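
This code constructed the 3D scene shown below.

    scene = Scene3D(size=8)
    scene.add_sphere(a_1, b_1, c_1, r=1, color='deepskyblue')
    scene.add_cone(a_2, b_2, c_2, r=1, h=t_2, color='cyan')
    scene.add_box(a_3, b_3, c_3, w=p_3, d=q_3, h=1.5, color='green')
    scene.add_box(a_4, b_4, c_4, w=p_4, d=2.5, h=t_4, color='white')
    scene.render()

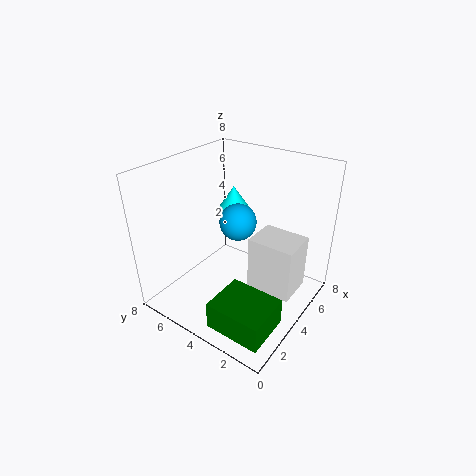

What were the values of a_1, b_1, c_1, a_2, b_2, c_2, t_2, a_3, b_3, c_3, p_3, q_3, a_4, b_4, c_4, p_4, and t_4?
a_1 = 4; b_1 = 4; c_1 = 5; a_2 = 5; b_2 = 5; c_2 = 5; t_2 = 1.5; a_3 = 0.5; b_3 = 0.5; c_3 = 0.5; p_3 = 2.5; q_3 = 3; a_4 = 3.5; b_4 = 0.5; c_4 = 1.5; p_4 = 2; t_4 = 3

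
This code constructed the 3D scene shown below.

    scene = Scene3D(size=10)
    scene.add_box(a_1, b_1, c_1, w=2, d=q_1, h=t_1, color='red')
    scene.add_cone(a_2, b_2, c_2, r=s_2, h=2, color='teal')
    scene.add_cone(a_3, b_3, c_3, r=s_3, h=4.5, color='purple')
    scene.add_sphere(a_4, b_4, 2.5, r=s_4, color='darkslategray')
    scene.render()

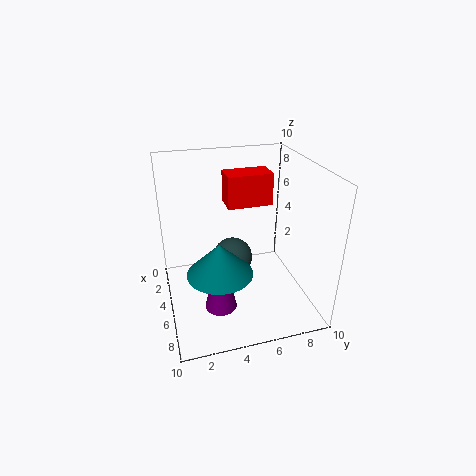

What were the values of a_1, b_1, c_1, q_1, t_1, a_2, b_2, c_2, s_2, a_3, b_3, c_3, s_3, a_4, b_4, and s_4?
a_1 = 0.5; b_1 = 5; c_1 = 6; q_1 = 3.5; t_1 = 2.5; a_2 = 8; b_2 = 3; c_2 = 4.5; s_2 = 2; a_3 = 8; b_3 = 3; c_3 = 2; s_3 = 1; a_4 = 3.5; b_4 = 5; s_4 = 1.5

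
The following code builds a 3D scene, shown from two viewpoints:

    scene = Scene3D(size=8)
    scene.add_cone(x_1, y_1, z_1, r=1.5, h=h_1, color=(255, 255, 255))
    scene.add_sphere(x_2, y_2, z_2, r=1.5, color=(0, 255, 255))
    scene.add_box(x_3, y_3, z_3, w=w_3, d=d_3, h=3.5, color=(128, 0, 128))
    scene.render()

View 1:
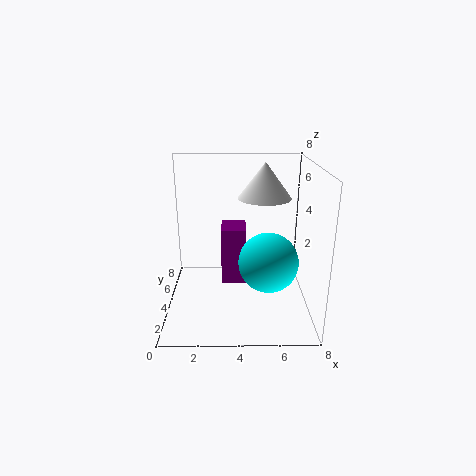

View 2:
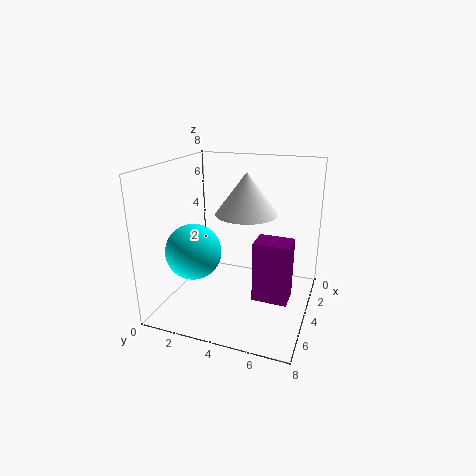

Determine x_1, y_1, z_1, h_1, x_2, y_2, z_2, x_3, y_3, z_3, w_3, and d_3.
x_1 = 5.5; y_1 = 5; z_1 = 6; h_1 = 2; x_2 = 5.5; y_2 = 2; z_2 = 3.5; x_3 = 3; y_3 = 5; z_3 = 0.5; w_3 = 1.5; d_3 = 2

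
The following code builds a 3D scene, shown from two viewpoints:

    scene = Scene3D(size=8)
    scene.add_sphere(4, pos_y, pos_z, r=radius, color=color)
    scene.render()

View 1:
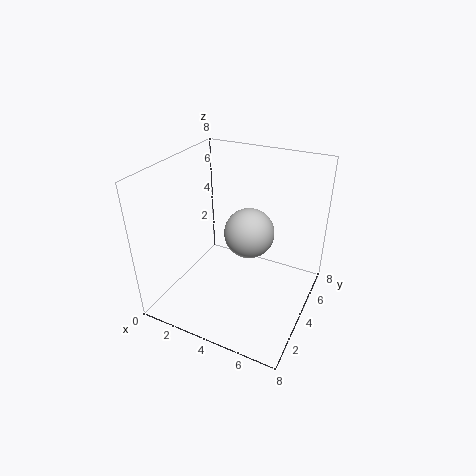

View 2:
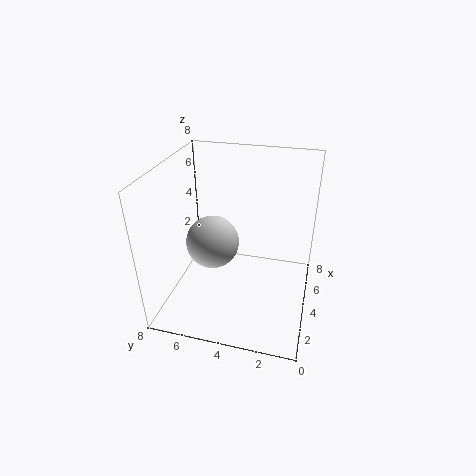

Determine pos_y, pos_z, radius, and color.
pos_y = 5.5, pos_z = 3.5, radius = 1.5, color = 'lightgray'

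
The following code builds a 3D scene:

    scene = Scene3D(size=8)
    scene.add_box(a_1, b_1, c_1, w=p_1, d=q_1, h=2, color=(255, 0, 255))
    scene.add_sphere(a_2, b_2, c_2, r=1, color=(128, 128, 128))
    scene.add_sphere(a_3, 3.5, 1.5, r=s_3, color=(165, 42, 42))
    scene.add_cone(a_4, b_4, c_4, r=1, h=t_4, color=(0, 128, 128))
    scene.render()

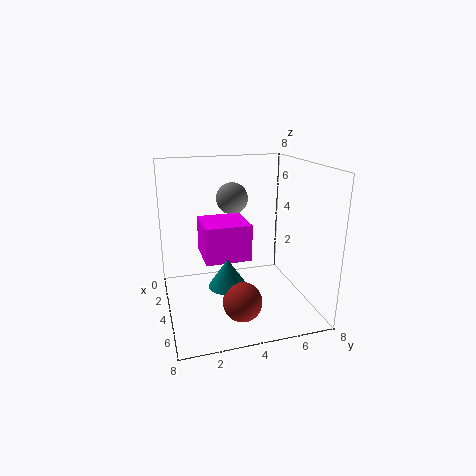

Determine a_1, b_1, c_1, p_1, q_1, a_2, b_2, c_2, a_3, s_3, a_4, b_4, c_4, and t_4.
a_1 = 2.5
b_1 = 2
c_1 = 3
p_1 = 2.5
q_1 = 2.5
a_2 = 1
b_2 = 4.5
c_2 = 5.5
a_3 = 6.5
s_3 = 1
a_4 = 5.5
b_4 = 3
c_4 = 2
t_4 = 1.5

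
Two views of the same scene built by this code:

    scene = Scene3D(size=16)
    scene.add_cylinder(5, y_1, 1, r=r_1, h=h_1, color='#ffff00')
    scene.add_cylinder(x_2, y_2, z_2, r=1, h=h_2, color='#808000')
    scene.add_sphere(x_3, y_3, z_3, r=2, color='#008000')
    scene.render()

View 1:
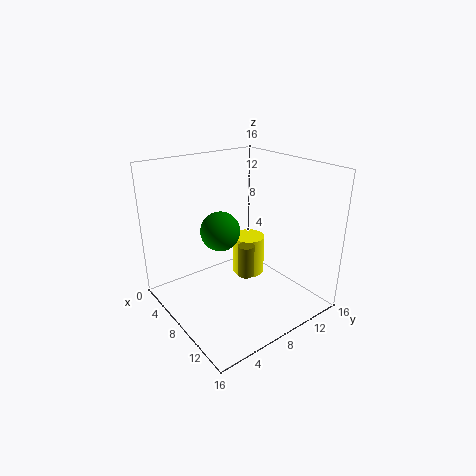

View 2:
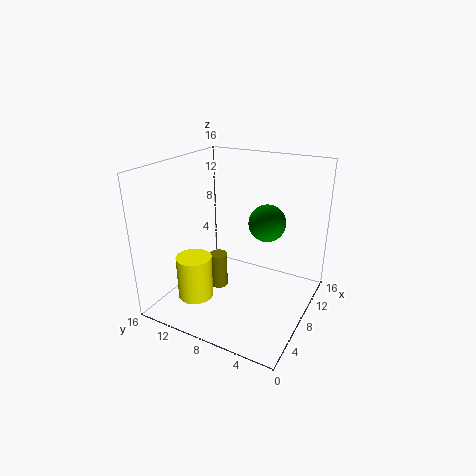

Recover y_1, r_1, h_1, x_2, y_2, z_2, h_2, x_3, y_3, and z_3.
y_1 = 12; r_1 = 2; h_1 = 5; x_2 = 7; y_2 = 10; z_2 = 2; h_2 = 4; x_3 = 9; y_3 = 5; z_3 = 10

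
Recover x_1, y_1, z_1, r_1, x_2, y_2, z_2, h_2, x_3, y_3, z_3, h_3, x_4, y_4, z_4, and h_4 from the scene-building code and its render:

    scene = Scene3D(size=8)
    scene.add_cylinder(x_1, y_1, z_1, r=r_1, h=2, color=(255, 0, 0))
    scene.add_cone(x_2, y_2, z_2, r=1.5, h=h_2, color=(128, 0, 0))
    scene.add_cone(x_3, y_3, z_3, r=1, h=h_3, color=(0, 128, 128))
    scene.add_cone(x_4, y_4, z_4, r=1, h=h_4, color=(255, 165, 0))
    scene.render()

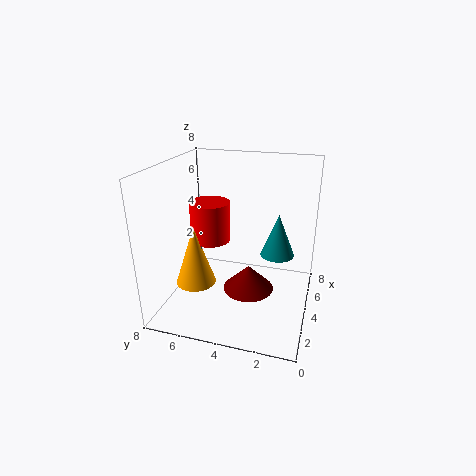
x_1 = 2.5
y_1 = 5
z_1 = 4.5
r_1 = 1
x_2 = 4.5
y_2 = 3.5
z_2 = 0.5
h_2 = 1.5
x_3 = 5.5
y_3 = 2
z_3 = 2.5
h_3 = 2.5
x_4 = 1.5
y_4 = 5.5
z_4 = 2.5
h_4 = 3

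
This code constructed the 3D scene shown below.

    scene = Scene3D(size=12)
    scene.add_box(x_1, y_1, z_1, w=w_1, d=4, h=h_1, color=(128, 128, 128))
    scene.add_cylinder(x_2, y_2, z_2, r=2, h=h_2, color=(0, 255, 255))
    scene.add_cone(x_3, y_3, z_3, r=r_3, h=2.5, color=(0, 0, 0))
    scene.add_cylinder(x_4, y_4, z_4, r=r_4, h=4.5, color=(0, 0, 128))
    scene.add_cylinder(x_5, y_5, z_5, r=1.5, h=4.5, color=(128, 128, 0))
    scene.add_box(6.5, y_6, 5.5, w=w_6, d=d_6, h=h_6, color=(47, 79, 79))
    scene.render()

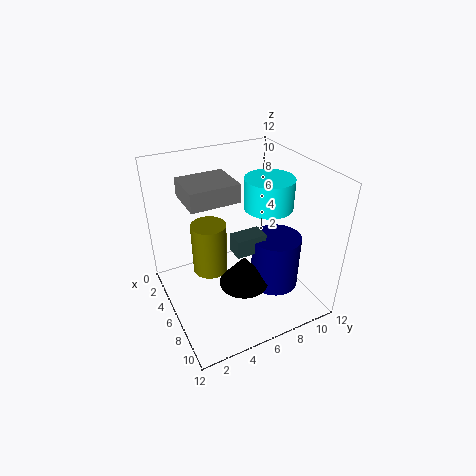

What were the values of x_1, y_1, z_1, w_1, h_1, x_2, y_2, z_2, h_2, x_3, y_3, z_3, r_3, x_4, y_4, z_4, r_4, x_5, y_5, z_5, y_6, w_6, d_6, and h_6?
x_1 = 3, y_1 = 2, z_1 = 9.5, w_1 = 3.5, h_1 = 1.5, x_2 = 6.5, y_2 = 8.5, z_2 = 8.5, h_2 = 2.5, x_3 = 8, y_3 = 5.5, z_3 = 3, r_3 = 2, x_4 = 8, y_4 = 8.5, z_4 = 2, r_4 = 2, x_5 = 4.5, y_5 = 4, z_5 = 2.5, y_6 = 5, w_6 = 1.5, d_6 = 2.5, h_6 = 1.5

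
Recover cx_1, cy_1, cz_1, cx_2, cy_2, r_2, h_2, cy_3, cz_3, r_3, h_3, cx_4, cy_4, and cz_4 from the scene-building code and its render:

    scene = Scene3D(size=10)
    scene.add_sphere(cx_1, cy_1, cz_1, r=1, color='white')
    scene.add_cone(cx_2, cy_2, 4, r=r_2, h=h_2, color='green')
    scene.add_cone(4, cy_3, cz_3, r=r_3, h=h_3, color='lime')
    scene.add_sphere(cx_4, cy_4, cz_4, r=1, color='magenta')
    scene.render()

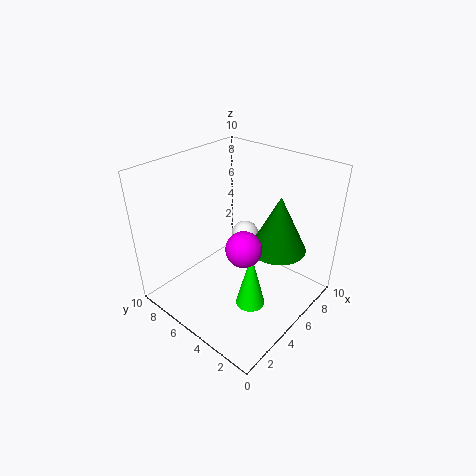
cx_1 = 7; cy_1 = 6; cz_1 = 4; cx_2 = 7; cy_2 = 3; r_2 = 2; h_2 = 4; cy_3 = 3; cz_3 = 1; r_3 = 1; h_3 = 4; cx_4 = 2; cy_4 = 2; cz_4 = 7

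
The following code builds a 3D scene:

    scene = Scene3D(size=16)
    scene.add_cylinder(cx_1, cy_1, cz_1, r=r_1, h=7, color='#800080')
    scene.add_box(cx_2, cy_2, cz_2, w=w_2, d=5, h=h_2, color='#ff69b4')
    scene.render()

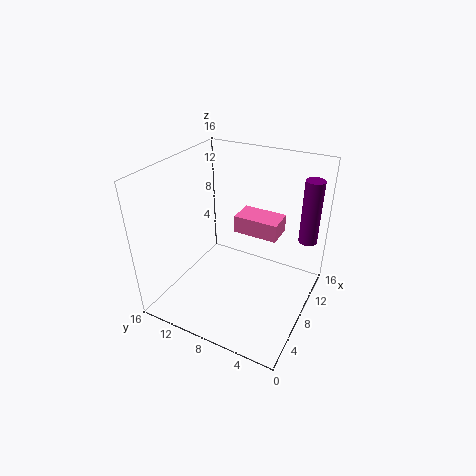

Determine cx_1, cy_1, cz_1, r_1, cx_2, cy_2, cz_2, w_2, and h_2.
cx_1 = 11
cy_1 = 1
cz_1 = 8
r_1 = 1
cx_2 = 9
cy_2 = 4
cz_2 = 8
w_2 = 3
h_2 = 2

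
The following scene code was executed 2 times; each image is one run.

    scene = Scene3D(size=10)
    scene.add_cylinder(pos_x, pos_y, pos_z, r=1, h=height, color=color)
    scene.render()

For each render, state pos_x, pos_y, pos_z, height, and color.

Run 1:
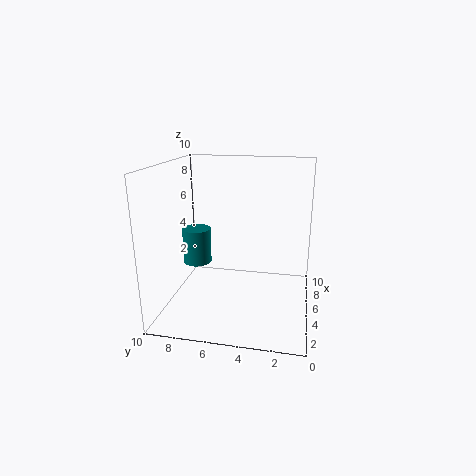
pos_x = 5; pos_y = 8; pos_z = 3; height = 2.5; color = 'teal'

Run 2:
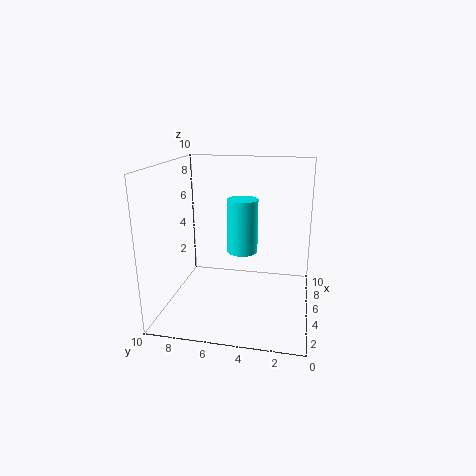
pos_x = 4; pos_y = 4.5; pos_z = 4.5; height = 3.5; color = 'cyan'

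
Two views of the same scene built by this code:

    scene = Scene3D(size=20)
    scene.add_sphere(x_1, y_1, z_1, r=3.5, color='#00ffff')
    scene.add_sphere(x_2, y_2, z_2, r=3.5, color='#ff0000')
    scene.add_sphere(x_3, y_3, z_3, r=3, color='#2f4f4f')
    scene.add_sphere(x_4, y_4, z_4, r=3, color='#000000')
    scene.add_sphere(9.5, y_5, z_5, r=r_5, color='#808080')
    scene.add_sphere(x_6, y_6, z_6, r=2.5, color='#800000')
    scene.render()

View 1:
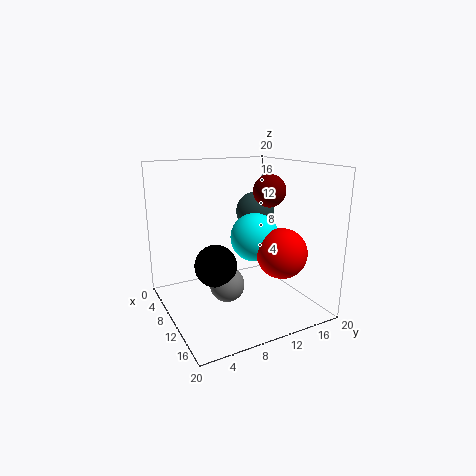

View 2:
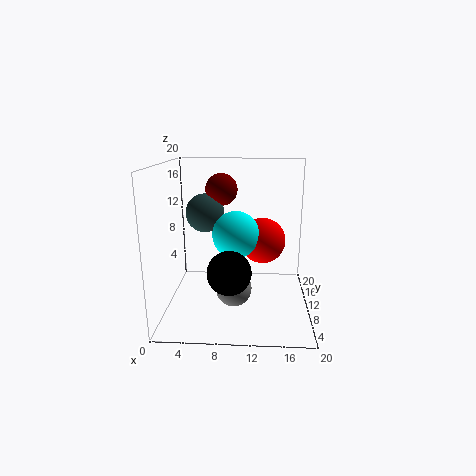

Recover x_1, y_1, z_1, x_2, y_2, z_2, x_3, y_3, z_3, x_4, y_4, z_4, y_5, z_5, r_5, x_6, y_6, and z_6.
x_1 = 9.5
y_1 = 13
z_1 = 9.5
x_2 = 13.5
y_2 = 15
z_2 = 8
x_3 = 4.5
y_3 = 16
z_3 = 12
x_4 = 9
y_4 = 7
z_4 = 6
y_5 = 8.5
z_5 = 3
r_5 = 2.5
x_6 = 7
y_6 = 17
z_6 = 15.5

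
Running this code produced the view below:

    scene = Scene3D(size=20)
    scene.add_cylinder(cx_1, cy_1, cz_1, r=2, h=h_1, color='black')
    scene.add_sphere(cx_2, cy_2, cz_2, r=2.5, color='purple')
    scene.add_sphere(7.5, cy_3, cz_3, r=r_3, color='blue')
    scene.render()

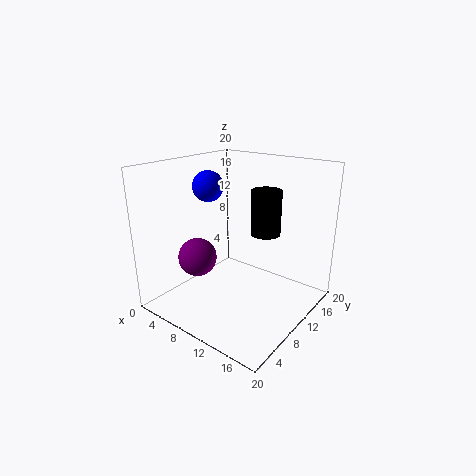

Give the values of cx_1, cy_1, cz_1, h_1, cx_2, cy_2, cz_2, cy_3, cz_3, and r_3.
cx_1 = 13.5, cy_1 = 11.5, cz_1 = 11, h_1 = 6, cx_2 = 7.5, cy_2 = 4.5, cz_2 = 8.5, cy_3 = 7, cz_3 = 17.5, r_3 = 2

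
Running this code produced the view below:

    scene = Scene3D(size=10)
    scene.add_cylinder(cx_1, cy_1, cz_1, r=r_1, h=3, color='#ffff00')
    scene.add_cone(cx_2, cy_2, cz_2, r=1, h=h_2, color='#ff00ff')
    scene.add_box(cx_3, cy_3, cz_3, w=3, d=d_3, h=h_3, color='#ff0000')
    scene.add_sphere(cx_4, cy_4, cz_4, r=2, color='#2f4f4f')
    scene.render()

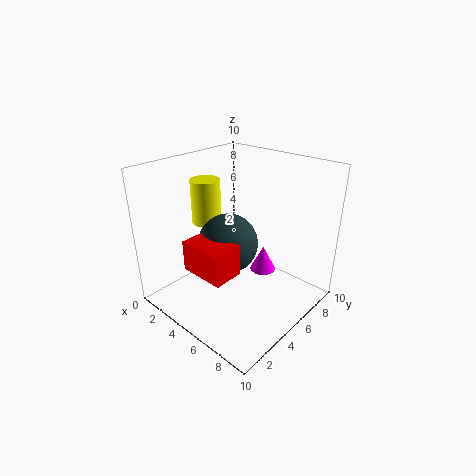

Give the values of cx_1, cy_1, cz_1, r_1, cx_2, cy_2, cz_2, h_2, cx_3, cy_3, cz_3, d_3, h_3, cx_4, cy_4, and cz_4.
cx_1 = 3; cy_1 = 4; cz_1 = 6; r_1 = 1; cx_2 = 5; cy_2 = 8; cz_2 = 1; h_2 = 2; cx_3 = 4; cy_3 = 1; cz_3 = 4; d_3 = 2; h_3 = 2; cx_4 = 5; cy_4 = 4; cz_4 = 5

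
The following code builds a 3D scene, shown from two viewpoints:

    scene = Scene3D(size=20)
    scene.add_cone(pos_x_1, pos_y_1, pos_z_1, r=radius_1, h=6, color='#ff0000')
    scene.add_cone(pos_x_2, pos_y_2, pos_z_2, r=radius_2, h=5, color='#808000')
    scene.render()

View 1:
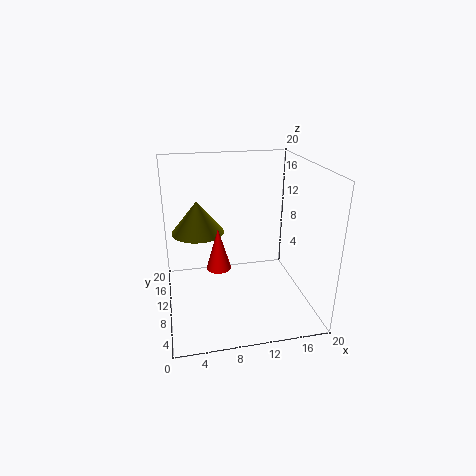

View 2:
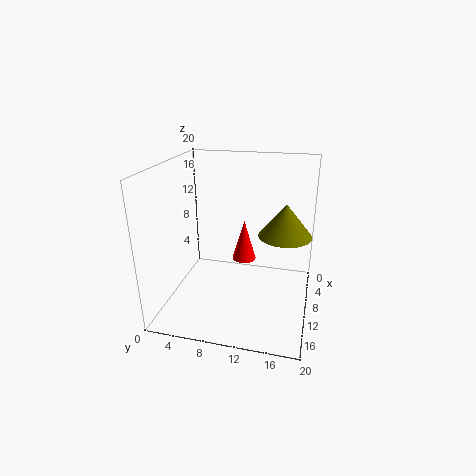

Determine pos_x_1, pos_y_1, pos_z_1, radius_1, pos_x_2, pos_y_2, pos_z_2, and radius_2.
pos_x_1 = 7.25, pos_y_1 = 10.25, pos_z_1 = 5.5, radius_1 = 1.75, pos_x_2 = 5, pos_y_2 = 16, pos_z_2 = 8.75, radius_2 = 4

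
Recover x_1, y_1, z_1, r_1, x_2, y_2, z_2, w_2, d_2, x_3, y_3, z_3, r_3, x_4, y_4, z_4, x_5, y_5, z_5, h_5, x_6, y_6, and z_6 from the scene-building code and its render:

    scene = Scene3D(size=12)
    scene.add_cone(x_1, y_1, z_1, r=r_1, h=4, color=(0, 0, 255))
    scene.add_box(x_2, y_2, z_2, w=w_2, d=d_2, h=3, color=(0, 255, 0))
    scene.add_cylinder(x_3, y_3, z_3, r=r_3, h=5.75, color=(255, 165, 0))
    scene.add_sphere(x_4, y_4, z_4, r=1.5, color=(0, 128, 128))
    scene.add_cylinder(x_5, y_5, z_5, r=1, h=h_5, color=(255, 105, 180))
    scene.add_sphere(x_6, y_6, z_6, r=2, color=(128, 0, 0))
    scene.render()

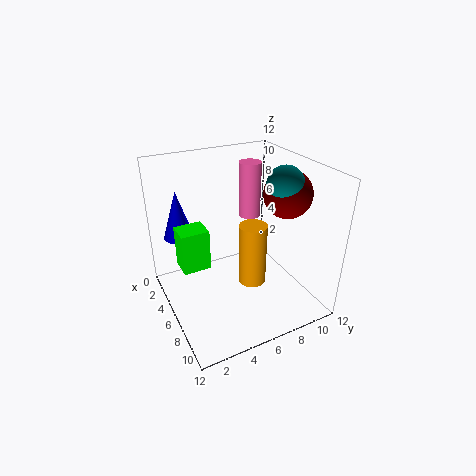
x_1 = 3.5
y_1 = 1.75
z_1 = 6
r_1 = 1.25
x_2 = 6.75
y_2 = 0.5
z_2 = 5.75
w_2 = 1.75
d_2 = 2
x_3 = 5.5
y_3 = 7.75
z_3 = 0.75
r_3 = 1.25
x_4 = 7.25
y_4 = 9.5
z_4 = 10.5
x_5 = 3
y_5 = 8.75
z_5 = 6.25
h_5 = 5
x_6 = 7
y_6 = 10
z_6 = 9.5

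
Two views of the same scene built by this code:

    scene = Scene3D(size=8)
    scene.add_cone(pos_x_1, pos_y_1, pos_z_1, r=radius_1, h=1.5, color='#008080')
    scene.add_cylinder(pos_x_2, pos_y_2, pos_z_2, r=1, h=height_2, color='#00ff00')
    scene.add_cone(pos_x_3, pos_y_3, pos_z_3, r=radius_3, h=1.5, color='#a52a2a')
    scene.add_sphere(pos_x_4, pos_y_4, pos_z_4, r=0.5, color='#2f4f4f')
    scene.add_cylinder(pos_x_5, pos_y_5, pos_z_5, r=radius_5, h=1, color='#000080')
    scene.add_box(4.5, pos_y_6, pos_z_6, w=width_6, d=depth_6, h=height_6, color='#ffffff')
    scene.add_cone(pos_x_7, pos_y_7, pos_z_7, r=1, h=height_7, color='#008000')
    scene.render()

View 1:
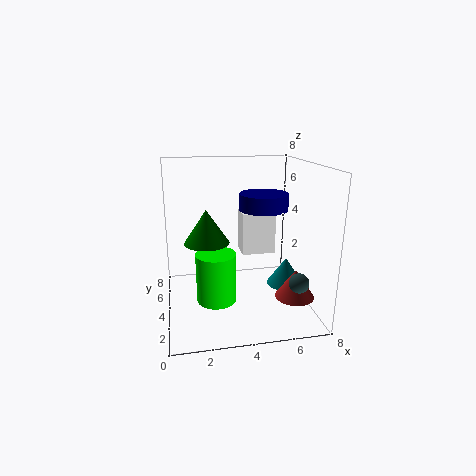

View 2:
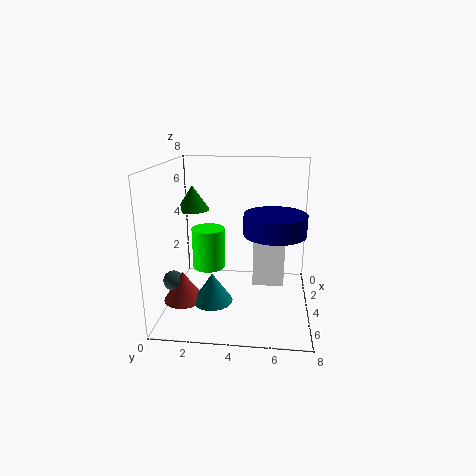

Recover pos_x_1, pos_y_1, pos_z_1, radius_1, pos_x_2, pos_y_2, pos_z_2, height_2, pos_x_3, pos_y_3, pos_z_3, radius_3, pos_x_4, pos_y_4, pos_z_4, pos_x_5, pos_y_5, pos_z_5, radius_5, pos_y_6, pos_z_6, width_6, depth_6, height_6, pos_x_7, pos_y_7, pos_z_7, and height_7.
pos_x_1 = 6.5; pos_y_1 = 3; pos_z_1 = 1.5; radius_1 = 1; pos_x_2 = 2.5; pos_y_2 = 2; pos_z_2 = 1.5; height_2 = 2.5; pos_x_3 = 6.5; pos_y_3 = 1.5; pos_z_3 = 1.5; radius_3 = 1; pos_x_4 = 6.5; pos_y_4 = 1; pos_z_4 = 2.5; pos_x_5 = 6; pos_y_5 = 6; pos_z_5 = 5; radius_5 = 1.5; pos_y_6 = 5; pos_z_6 = 2.5; width_6 = 2; depth_6 = 1.5; height_6 = 2.5; pos_x_7 = 2; pos_y_7 = 1; pos_z_7 = 5; height_7 = 1.5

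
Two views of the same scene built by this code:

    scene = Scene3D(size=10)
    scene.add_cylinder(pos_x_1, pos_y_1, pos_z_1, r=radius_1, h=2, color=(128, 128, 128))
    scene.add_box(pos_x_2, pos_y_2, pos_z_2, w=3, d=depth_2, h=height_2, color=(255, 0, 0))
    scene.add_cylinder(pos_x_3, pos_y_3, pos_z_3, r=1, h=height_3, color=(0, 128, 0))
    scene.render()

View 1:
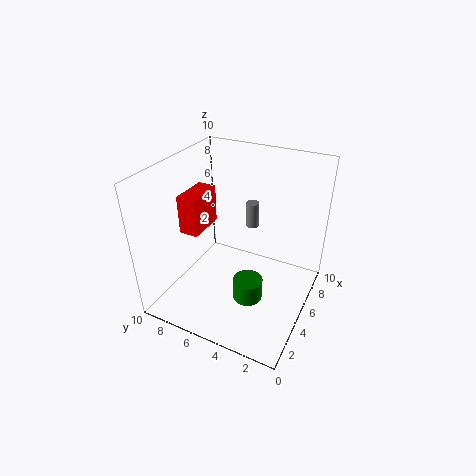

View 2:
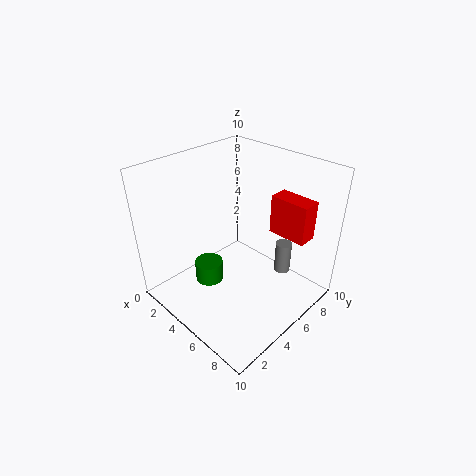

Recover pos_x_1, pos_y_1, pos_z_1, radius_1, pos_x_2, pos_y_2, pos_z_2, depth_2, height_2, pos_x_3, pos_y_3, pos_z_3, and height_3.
pos_x_1 = 8.5
pos_y_1 = 5.5
pos_z_1 = 4
radius_1 = 0.5
pos_x_2 = 5
pos_y_2 = 8.5
pos_z_2 = 4
depth_2 = 1.5
height_2 = 3
pos_x_3 = 3.5
pos_y_3 = 3.5
pos_z_3 = 1.5
height_3 = 1.5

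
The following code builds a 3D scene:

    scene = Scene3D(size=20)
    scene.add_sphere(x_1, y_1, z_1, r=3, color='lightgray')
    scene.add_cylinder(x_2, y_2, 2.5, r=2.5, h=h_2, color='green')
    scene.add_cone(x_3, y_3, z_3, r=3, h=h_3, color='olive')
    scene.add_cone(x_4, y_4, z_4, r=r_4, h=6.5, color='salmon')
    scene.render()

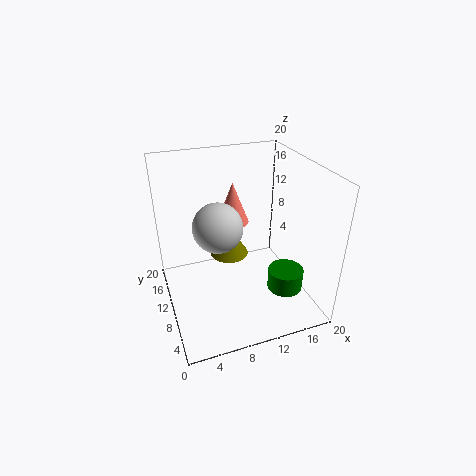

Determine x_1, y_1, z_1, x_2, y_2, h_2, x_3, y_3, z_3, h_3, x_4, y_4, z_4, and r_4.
x_1 = 6; y_1 = 6; z_1 = 14.5; x_2 = 16; y_2 = 6.5; h_2 = 3; x_3 = 10.5; y_3 = 15.5; z_3 = 4; h_3 = 5; x_4 = 11.5; y_4 = 16.5; z_4 = 9; r_4 = 2.5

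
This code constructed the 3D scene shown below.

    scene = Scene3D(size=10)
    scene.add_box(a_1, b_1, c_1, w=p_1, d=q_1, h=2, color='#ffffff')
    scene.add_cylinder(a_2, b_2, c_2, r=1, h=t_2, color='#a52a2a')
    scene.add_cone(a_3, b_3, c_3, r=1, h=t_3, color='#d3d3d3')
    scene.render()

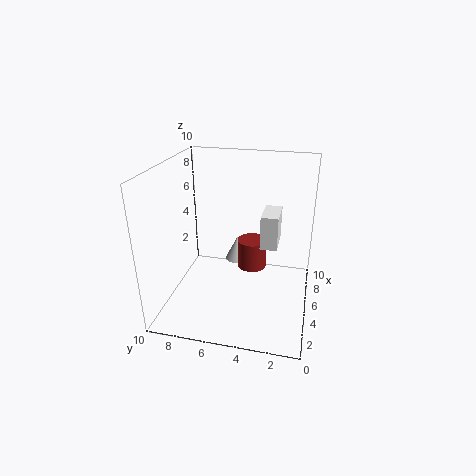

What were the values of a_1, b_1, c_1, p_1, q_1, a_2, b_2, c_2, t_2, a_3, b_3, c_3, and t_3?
a_1 = 2, b_1 = 2, c_1 = 6, p_1 = 2, q_1 = 1, a_2 = 5, b_2 = 4, c_2 = 3, t_2 = 2, a_3 = 9, b_3 = 6, c_3 = 1, t_3 = 2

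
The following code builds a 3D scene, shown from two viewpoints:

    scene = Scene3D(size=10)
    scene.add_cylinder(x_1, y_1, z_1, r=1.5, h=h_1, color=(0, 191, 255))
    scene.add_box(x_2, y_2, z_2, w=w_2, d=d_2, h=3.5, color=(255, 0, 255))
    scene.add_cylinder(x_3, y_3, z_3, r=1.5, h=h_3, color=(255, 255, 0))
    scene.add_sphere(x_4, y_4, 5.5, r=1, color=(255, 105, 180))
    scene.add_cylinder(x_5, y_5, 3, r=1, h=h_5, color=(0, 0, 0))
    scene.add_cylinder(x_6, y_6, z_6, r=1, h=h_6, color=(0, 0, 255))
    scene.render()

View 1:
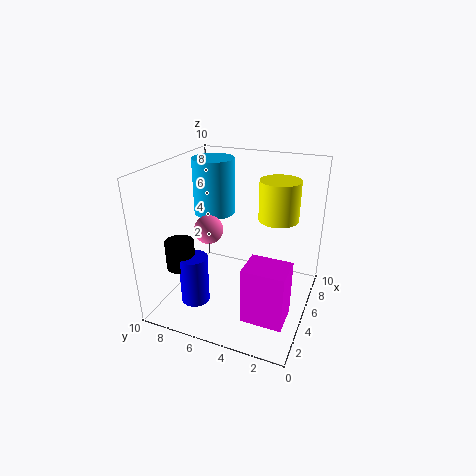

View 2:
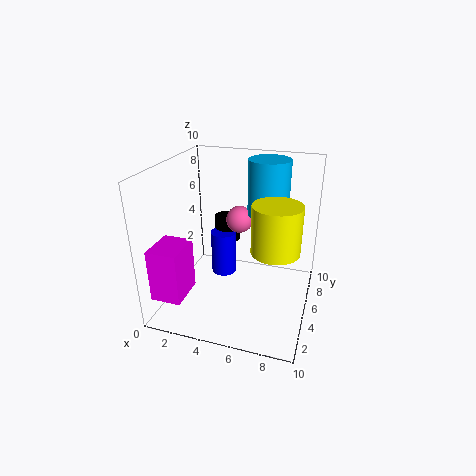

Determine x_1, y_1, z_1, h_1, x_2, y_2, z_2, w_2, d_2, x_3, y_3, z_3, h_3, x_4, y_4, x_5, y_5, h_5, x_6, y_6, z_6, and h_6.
x_1 = 6.5; y_1 = 7.5; z_1 = 6; h_1 = 4; x_2 = 0.5; y_2 = 0.5; z_2 = 2; w_2 = 2; d_2 = 2.5; x_3 = 8; y_3 = 3; z_3 = 5.5; h_3 = 3; x_4 = 4.5; y_4 = 7; x_5 = 3; y_5 = 8.5; h_5 = 2; x_6 = 3; y_6 = 7.5; z_6 = 0.5; h_6 = 3.5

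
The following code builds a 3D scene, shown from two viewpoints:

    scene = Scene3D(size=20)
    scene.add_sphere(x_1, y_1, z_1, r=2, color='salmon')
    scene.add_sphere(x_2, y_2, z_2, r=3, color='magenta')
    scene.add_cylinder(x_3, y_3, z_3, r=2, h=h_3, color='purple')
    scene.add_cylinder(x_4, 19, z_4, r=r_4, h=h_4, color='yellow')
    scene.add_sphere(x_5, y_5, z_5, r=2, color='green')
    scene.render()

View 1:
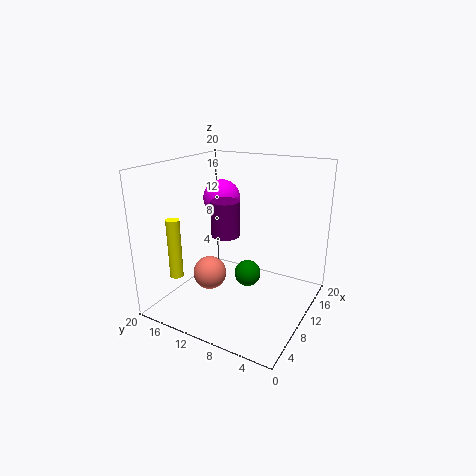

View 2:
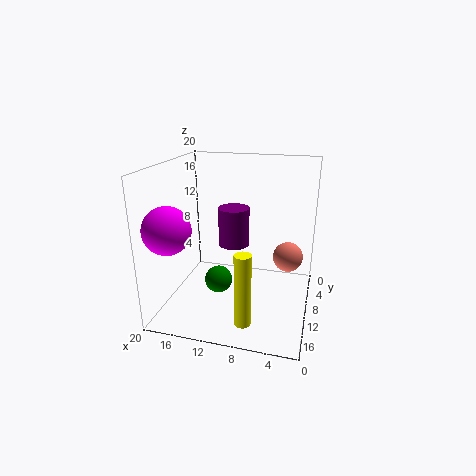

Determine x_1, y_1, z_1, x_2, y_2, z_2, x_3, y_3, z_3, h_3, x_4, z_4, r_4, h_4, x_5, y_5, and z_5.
x_1 = 3
y_1 = 10
z_1 = 8
x_2 = 17
y_2 = 17
z_2 = 13
x_3 = 10
y_3 = 12
z_3 = 10
h_3 = 5
x_4 = 7
z_4 = 3
r_4 = 1
h_4 = 9
x_5 = 13
y_5 = 10
z_5 = 3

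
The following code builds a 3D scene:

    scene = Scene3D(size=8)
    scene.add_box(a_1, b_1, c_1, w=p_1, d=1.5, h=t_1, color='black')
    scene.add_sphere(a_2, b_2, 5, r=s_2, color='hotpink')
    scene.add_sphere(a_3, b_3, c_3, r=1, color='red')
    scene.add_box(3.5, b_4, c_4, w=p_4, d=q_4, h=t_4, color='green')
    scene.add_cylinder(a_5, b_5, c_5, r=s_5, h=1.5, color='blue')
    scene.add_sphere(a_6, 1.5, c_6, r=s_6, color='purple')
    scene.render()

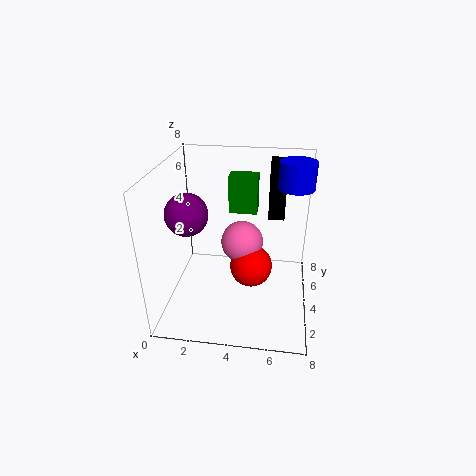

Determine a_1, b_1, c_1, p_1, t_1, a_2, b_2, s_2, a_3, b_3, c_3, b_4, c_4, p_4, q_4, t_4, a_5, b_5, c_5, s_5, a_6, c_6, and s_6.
a_1 = 5.5, b_1 = 6.5, c_1 = 4, p_1 = 1, t_1 = 3.5, a_2 = 4.5, b_2 = 2, s_2 = 1, a_3 = 5, b_3 = 1.5, c_3 = 4, b_4 = 4, c_4 = 5.5, p_4 = 1.5, q_4 = 1, t_4 = 2, a_5 = 7, b_5 = 5.5, c_5 = 6.5, s_5 = 1, a_6 = 2, c_6 = 6.5, s_6 = 1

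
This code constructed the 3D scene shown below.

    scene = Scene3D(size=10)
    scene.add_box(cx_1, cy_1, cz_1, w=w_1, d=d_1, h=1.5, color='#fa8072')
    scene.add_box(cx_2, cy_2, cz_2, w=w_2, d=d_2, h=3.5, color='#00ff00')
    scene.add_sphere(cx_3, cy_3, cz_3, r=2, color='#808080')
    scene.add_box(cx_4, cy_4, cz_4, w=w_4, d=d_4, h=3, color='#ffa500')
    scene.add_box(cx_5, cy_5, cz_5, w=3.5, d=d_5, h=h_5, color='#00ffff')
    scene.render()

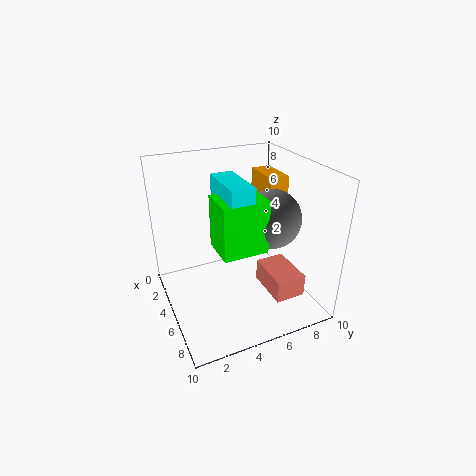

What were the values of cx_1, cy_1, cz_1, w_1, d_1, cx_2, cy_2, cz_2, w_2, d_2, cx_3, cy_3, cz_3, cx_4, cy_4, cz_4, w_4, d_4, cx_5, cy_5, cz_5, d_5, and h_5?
cx_1 = 6, cy_1 = 6, cz_1 = 2, w_1 = 3, d_1 = 2, cx_2 = 5, cy_2 = 3, cz_2 = 5, w_2 = 2.5, d_2 = 3, cx_3 = 6, cy_3 = 7, cz_3 = 6.5, cx_4 = 1, cy_4 = 8, cz_4 = 5.5, w_4 = 3, d_4 = 1.5, cx_5 = 4, cy_5 = 3.5, cz_5 = 8, d_5 = 1.5, h_5 = 1.5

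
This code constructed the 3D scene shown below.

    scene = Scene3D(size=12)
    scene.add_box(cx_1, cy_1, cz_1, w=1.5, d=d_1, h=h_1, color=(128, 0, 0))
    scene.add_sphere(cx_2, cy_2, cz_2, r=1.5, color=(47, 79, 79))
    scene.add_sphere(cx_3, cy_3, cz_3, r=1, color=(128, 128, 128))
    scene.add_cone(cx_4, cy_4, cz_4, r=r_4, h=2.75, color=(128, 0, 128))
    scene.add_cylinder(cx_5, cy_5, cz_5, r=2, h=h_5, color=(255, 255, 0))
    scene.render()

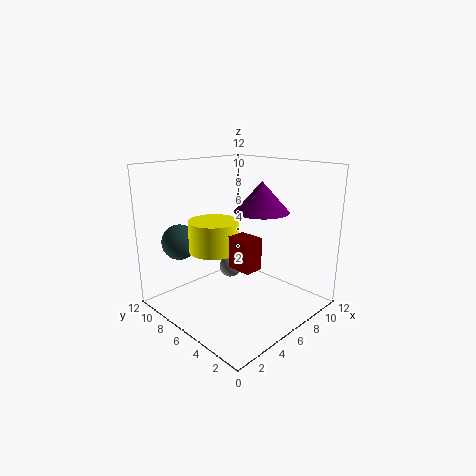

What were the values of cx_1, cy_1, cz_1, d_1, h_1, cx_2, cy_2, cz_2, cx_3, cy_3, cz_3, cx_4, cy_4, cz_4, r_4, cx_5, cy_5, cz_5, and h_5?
cx_1 = 3.75, cy_1 = 2.75, cz_1 = 4.5, d_1 = 2, h_1 = 2.5, cx_2 = 2.75, cy_2 = 9.75, cz_2 = 5.5, cx_3 = 7, cy_3 = 8, cz_3 = 2.5, cx_4 = 9.5, cy_4 = 6.5, cz_4 = 7.5, r_4 = 2.5, cx_5 = 4, cy_5 = 6.75, cz_5 = 5.25, h_5 = 2.5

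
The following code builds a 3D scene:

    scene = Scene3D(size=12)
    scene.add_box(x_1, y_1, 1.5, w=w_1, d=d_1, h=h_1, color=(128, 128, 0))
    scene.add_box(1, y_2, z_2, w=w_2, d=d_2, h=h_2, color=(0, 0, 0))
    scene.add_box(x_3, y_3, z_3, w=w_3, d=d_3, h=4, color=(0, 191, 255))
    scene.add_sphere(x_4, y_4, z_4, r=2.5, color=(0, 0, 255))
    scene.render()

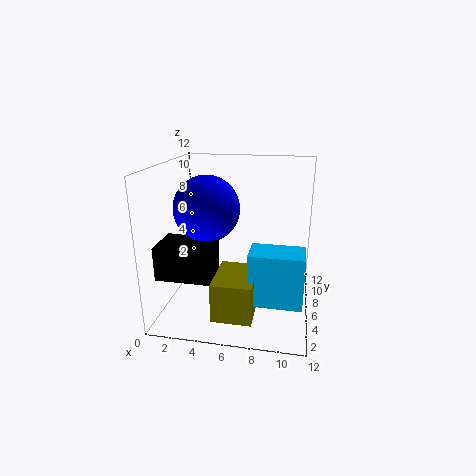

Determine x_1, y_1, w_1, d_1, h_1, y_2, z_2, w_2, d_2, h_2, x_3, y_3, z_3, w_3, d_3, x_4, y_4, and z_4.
x_1 = 5
y_1 = 0.5
w_1 = 3
d_1 = 4
h_1 = 3
y_2 = 0.5
z_2 = 4.5
w_2 = 4
d_2 = 3
h_2 = 2.5
x_3 = 7.5
y_3 = 1.5
z_3 = 2.5
w_3 = 4
d_3 = 2.5
x_4 = 4
y_4 = 4
z_4 = 9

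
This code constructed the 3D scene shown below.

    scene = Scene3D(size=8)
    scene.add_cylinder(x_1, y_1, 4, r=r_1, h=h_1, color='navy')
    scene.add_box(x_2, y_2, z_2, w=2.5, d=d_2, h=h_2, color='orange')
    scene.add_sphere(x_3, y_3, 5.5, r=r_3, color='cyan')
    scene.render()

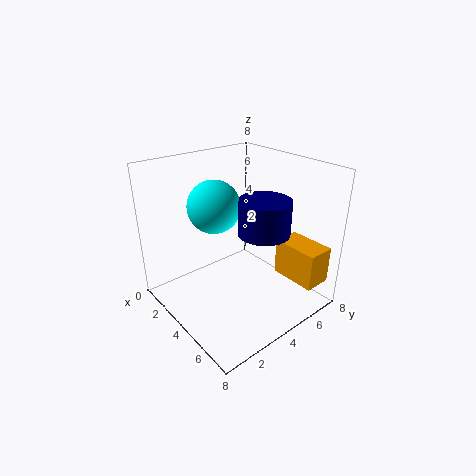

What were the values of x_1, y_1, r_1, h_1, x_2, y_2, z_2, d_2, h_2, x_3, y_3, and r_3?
x_1 = 4.5; y_1 = 5.5; r_1 = 1.5; h_1 = 2; x_2 = 5.5; y_2 = 5.5; z_2 = 2; d_2 = 1.5; h_2 = 2; x_3 = 2.5; y_3 = 3.5; r_3 = 1.5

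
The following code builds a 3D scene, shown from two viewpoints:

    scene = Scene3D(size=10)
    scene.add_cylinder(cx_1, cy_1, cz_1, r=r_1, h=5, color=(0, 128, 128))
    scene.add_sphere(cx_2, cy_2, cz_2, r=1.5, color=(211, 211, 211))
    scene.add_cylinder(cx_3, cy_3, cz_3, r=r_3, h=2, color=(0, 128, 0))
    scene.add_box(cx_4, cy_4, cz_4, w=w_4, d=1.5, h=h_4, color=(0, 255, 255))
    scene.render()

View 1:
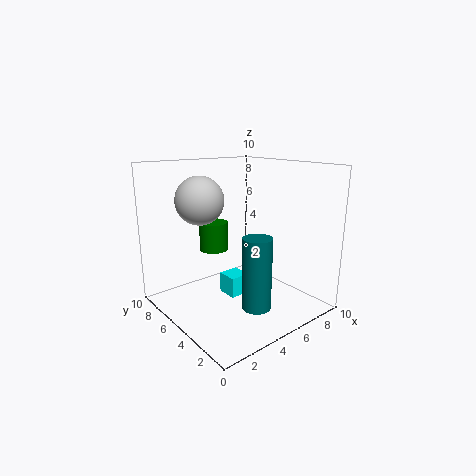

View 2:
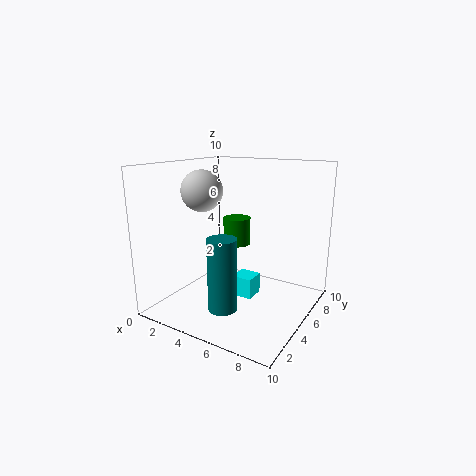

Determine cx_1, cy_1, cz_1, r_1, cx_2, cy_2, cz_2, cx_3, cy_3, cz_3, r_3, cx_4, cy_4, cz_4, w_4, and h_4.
cx_1 = 5; cy_1 = 3; cz_1 = 0.5; r_1 = 1; cx_2 = 2; cy_2 = 5; cz_2 = 8; cx_3 = 4; cy_3 = 6.5; cz_3 = 4; r_3 = 1; cx_4 = 4.5; cy_4 = 5; cz_4 = 0.5; w_4 = 1.5; h_4 = 1.5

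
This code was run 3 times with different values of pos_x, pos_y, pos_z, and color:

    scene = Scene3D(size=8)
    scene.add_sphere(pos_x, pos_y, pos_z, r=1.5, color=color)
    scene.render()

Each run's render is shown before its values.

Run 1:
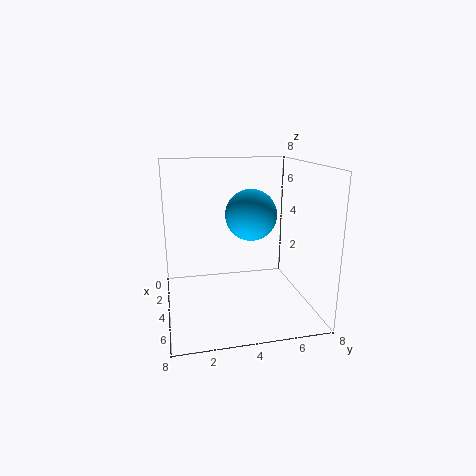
pos_x = 3, pos_y = 5, pos_z = 5, color = 'deepskyblue'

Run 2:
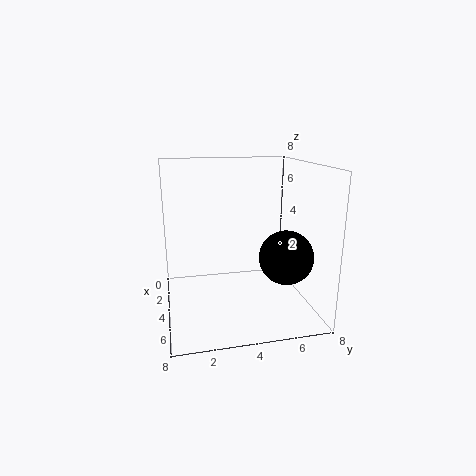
pos_x = 5, pos_y = 6.5, pos_z = 3, color = 'black'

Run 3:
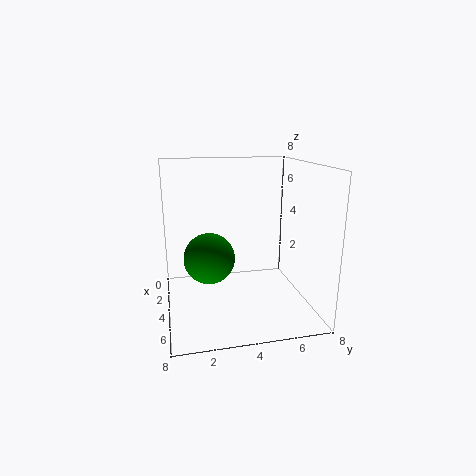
pos_x = 3, pos_y = 2.5, pos_z = 2.5, color = 'green'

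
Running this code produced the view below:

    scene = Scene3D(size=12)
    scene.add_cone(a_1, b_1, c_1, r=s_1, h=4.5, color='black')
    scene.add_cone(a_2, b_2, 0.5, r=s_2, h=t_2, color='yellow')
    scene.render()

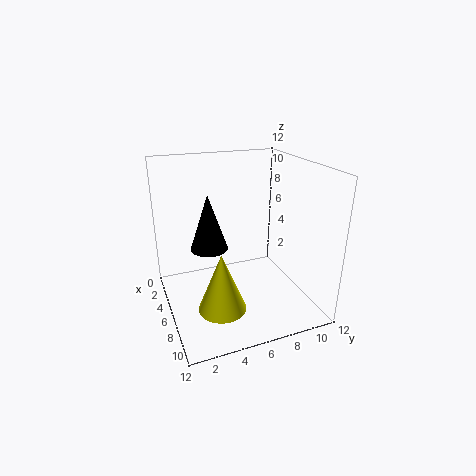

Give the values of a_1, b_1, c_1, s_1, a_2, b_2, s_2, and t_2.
a_1 = 6
b_1 = 3.5
c_1 = 5.5
s_1 = 1.5
a_2 = 7.5
b_2 = 4
s_2 = 2
t_2 = 5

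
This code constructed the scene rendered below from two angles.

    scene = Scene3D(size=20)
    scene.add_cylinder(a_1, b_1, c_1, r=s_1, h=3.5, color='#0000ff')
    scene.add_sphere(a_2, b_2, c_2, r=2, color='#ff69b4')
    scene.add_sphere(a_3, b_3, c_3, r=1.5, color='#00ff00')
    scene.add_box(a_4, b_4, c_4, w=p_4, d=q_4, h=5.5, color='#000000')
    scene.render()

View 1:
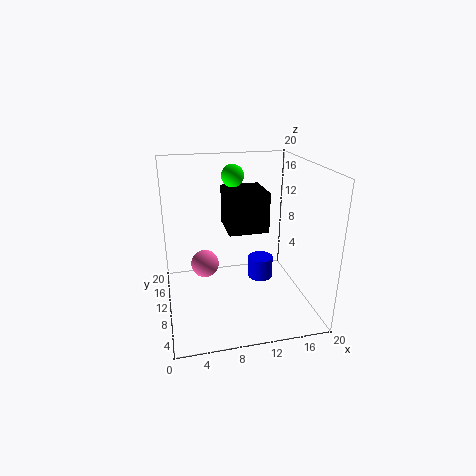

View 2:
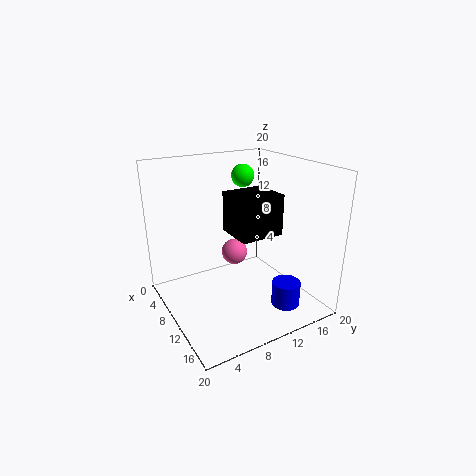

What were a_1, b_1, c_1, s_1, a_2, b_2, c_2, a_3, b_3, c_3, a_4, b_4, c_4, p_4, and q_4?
a_1 = 15
b_1 = 15
c_1 = 0.5
s_1 = 2
a_2 = 5.5
b_2 = 12
c_2 = 5.5
a_3 = 9.5
b_3 = 11
c_3 = 18.5
a_4 = 8.5
b_4 = 8.5
c_4 = 11
p_4 = 5.5
q_4 = 6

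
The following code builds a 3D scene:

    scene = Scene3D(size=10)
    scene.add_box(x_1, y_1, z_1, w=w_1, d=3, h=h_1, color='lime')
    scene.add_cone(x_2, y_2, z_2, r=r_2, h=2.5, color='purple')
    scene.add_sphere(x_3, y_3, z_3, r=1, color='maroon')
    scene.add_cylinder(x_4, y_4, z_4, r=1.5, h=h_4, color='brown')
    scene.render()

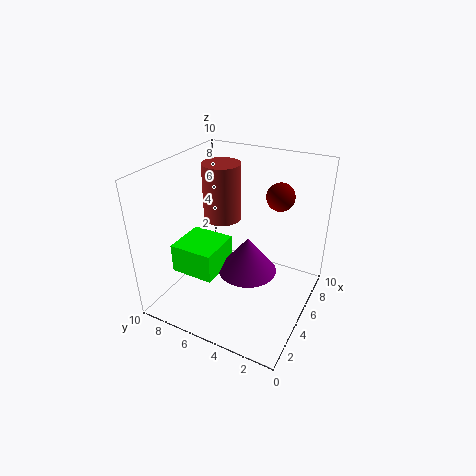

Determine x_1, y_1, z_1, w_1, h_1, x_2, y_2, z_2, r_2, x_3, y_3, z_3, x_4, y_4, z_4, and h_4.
x_1 = 2
y_1 = 5.5
z_1 = 3
w_1 = 3
h_1 = 2
x_2 = 4.5
y_2 = 4
z_2 = 3
r_2 = 2
x_3 = 7.5
y_3 = 3
z_3 = 7.5
x_4 = 8
y_4 = 8
z_4 = 4.5
h_4 = 4.5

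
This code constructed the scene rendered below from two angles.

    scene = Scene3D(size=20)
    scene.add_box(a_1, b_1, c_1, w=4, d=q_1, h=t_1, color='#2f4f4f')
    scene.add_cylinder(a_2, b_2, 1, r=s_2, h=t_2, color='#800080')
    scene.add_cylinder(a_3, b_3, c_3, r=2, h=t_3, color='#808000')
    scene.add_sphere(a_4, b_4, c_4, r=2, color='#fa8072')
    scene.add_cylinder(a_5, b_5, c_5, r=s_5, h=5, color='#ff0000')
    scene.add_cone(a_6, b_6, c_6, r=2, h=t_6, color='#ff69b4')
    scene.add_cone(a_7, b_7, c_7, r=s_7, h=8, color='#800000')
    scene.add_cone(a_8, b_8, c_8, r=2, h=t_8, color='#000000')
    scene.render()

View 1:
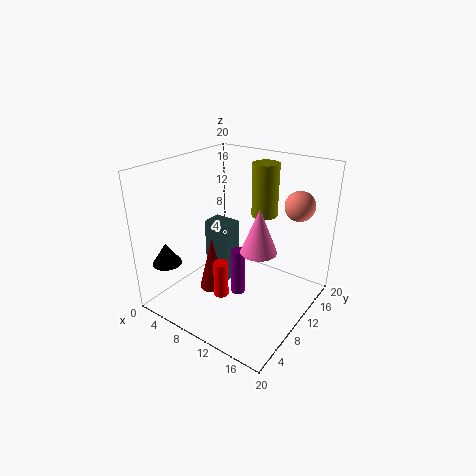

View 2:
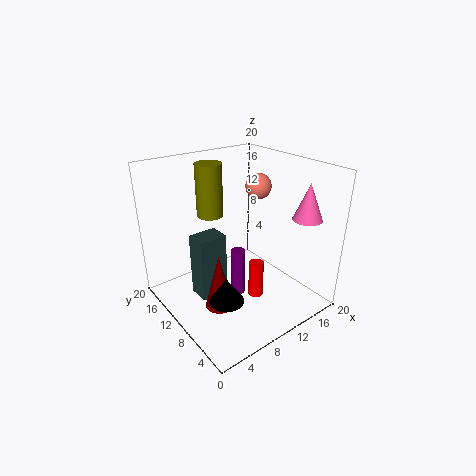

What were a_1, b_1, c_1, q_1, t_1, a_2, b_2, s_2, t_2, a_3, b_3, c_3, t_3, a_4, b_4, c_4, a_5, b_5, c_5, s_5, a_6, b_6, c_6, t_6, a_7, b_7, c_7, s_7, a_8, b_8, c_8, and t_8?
a_1 = 4; b_1 = 10; c_1 = 2; q_1 = 3; t_1 = 9; a_2 = 10; b_2 = 10; s_2 = 1; t_2 = 7; a_3 = 10; b_3 = 17; c_3 = 11; t_3 = 8; a_4 = 17; b_4 = 14; c_4 = 15; a_5 = 10; b_5 = 6; c_5 = 3; s_5 = 1; a_6 = 17; b_6 = 4; c_6 = 13; t_6 = 5; a_7 = 6; b_7 = 9; c_7 = 1; s_7 = 2; a_8 = 3; b_8 = 3; c_8 = 7; t_8 = 3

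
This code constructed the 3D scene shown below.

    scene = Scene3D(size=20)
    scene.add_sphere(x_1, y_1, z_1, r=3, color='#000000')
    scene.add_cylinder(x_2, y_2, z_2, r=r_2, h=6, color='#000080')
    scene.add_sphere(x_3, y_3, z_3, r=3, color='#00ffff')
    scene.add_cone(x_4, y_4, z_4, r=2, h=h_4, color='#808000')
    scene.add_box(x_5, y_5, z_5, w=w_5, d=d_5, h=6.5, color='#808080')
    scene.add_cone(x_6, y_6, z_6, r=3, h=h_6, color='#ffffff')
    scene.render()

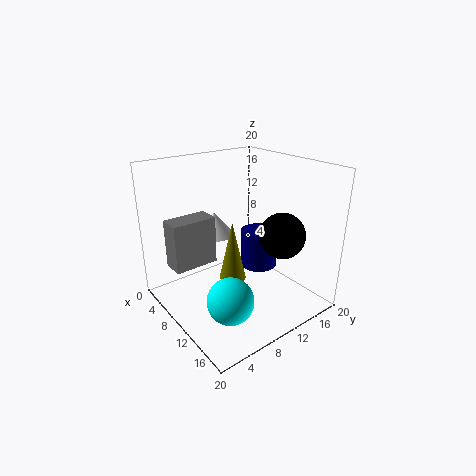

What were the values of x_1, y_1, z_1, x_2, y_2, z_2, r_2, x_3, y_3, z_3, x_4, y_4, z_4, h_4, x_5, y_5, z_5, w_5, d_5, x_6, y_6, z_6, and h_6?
x_1 = 15.5, y_1 = 13, z_1 = 11.5, x_2 = 6.5, y_2 = 17, z_2 = 2, r_2 = 3, x_3 = 15, y_3 = 5, z_3 = 4.5, x_4 = 8, y_4 = 10.5, z_4 = 2.5, h_4 = 9, x_5 = 6, y_5 = 1, z_5 = 7, w_5 = 3, d_5 = 6, x_6 = 4, y_6 = 10, z_6 = 8.5, h_6 = 3.5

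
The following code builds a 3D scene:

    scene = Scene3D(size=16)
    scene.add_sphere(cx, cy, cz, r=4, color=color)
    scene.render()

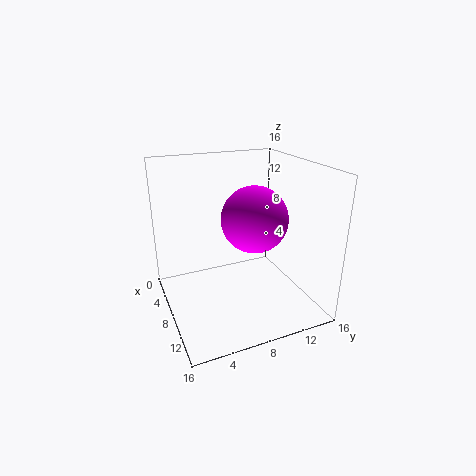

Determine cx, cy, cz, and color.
cx = 6
cy = 11
cz = 9
color = 'magenta'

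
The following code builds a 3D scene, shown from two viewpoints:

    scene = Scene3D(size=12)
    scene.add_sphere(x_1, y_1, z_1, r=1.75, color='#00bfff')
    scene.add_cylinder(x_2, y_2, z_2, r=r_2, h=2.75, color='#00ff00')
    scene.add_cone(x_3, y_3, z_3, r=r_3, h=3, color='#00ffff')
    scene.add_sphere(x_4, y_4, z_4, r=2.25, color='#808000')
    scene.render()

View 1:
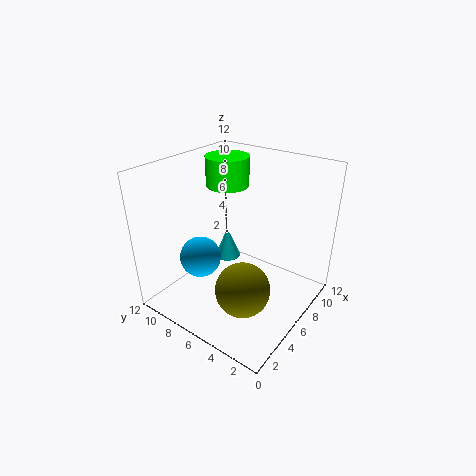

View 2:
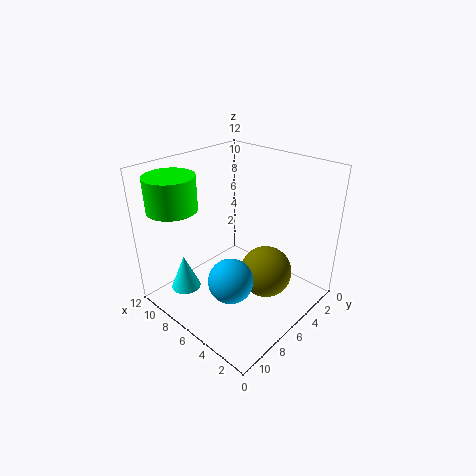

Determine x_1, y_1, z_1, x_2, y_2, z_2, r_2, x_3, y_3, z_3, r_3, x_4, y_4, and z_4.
x_1 = 4.25
y_1 = 8.75
z_1 = 4
x_2 = 9.5
y_2 = 9.75
z_2 = 8.75
r_2 = 2
x_3 = 9
y_3 = 9.5
z_3 = 1.5
r_3 = 1.25
x_4 = 4.25
y_4 = 4.25
z_4 = 2.5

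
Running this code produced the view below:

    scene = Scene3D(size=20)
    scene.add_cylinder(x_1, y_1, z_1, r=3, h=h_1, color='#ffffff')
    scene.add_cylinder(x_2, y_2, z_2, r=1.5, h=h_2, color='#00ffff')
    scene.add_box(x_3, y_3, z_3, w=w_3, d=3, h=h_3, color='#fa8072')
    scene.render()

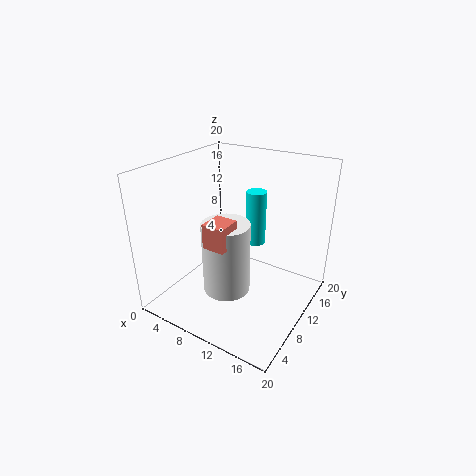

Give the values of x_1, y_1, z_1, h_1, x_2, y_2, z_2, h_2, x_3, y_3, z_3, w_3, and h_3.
x_1 = 11.25; y_1 = 5.25; z_1 = 5.25; h_1 = 9.25; x_2 = 9.75; y_2 = 15.5; z_2 = 6.75; h_2 = 8.25; x_3 = 10.25; y_3 = 2; z_3 = 12.5; w_3 = 2.75; h_3 = 3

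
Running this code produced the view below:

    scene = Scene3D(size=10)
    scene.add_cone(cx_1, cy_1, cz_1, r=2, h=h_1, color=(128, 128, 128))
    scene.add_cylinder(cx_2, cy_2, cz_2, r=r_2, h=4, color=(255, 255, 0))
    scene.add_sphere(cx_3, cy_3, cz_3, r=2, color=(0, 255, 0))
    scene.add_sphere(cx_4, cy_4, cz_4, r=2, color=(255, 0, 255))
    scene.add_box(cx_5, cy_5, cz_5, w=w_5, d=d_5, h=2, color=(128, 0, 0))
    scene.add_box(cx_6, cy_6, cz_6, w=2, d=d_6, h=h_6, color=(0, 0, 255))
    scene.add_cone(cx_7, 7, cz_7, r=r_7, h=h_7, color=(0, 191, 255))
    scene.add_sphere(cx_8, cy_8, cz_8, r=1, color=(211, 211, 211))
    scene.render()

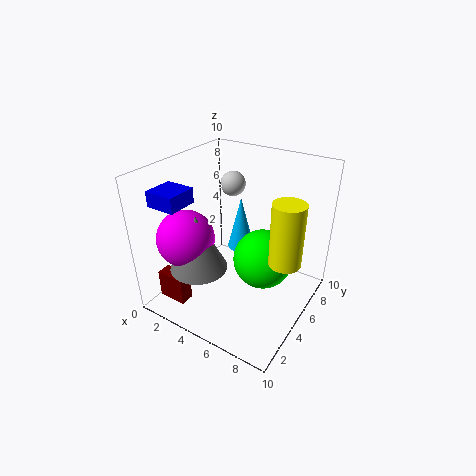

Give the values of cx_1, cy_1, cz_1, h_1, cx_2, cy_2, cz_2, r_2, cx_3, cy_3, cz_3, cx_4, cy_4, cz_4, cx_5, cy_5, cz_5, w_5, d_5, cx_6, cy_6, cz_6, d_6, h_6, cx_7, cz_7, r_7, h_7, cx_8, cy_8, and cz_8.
cx_1 = 3; cy_1 = 3; cz_1 = 3; h_1 = 4; cx_2 = 9; cy_2 = 4; cz_2 = 5; r_2 = 1; cx_3 = 7; cy_3 = 5; cz_3 = 4; cx_4 = 2; cy_4 = 3; cz_4 = 5; cx_5 = 1; cy_5 = 1; cz_5 = 1; w_5 = 2; d_5 = 1; cx_6 = 1; cy_6 = 1; cz_6 = 8; d_6 = 2; h_6 = 1; cx_7 = 4; cz_7 = 3; r_7 = 1; h_7 = 4; cx_8 = 2; cy_8 = 9; cz_8 = 7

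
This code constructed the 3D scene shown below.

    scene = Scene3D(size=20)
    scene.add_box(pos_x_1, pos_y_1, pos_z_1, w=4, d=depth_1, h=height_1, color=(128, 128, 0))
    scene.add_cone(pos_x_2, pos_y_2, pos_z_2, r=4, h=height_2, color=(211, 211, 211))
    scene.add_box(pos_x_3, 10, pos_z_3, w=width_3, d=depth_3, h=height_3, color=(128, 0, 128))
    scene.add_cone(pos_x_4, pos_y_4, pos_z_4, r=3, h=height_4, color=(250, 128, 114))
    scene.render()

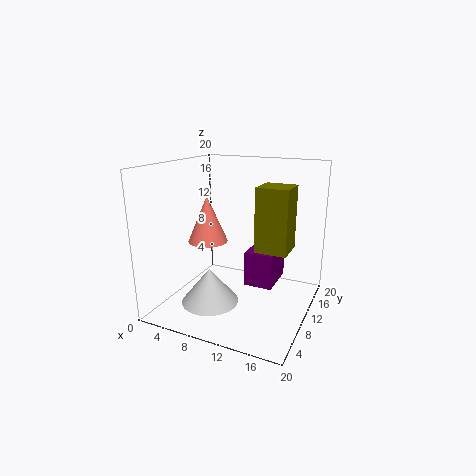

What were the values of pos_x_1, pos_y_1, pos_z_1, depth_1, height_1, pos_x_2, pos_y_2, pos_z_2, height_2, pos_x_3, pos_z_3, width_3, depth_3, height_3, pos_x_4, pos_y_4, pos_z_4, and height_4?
pos_x_1 = 14
pos_y_1 = 6
pos_z_1 = 10
depth_1 = 4
height_1 = 8
pos_x_2 = 7
pos_y_2 = 7
pos_z_2 = 1
height_2 = 5
pos_x_3 = 11
pos_z_3 = 3
width_3 = 4
depth_3 = 6
height_3 = 5
pos_x_4 = 4
pos_y_4 = 12
pos_z_4 = 8
height_4 = 7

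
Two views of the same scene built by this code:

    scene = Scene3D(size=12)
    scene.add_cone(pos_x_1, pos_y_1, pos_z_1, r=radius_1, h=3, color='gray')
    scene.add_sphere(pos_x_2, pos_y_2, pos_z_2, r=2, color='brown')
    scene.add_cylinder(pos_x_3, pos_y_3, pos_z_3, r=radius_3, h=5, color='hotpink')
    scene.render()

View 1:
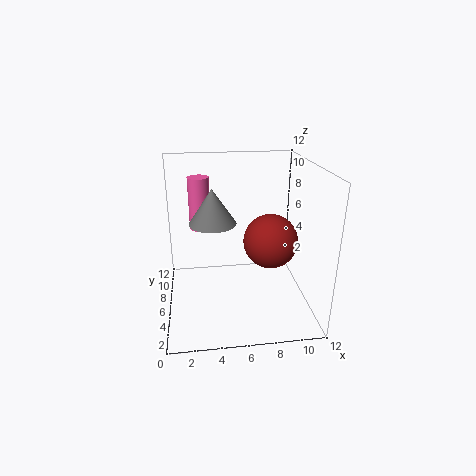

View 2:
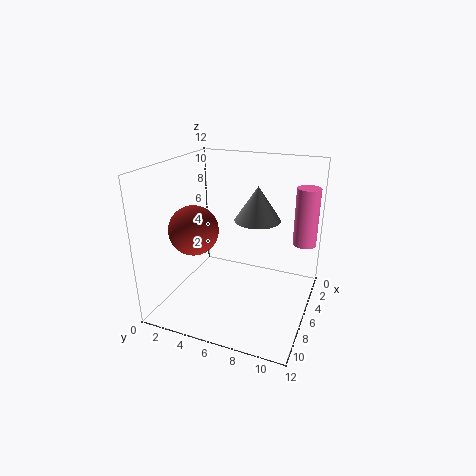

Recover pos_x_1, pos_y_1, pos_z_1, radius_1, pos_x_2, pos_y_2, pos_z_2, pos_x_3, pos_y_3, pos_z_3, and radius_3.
pos_x_1 = 4; pos_y_1 = 7; pos_z_1 = 7; radius_1 = 2; pos_x_2 = 8; pos_y_2 = 3; pos_z_2 = 7; pos_x_3 = 3; pos_y_3 = 11; pos_z_3 = 5; radius_3 = 1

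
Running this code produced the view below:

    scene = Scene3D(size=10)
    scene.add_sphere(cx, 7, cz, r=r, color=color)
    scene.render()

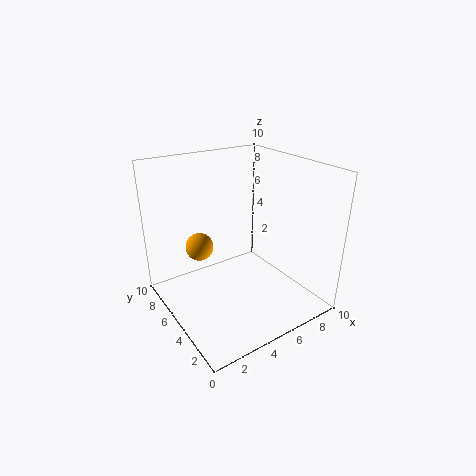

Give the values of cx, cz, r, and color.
cx = 3; cz = 4; r = 1; color = 'orange'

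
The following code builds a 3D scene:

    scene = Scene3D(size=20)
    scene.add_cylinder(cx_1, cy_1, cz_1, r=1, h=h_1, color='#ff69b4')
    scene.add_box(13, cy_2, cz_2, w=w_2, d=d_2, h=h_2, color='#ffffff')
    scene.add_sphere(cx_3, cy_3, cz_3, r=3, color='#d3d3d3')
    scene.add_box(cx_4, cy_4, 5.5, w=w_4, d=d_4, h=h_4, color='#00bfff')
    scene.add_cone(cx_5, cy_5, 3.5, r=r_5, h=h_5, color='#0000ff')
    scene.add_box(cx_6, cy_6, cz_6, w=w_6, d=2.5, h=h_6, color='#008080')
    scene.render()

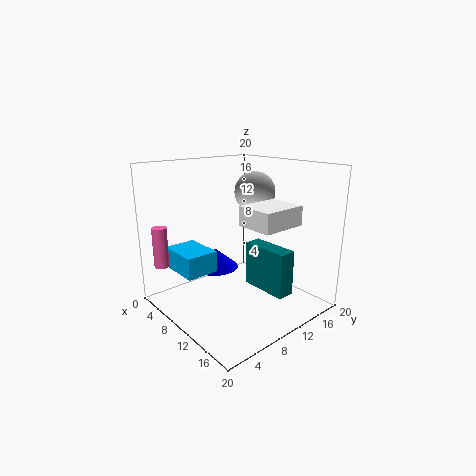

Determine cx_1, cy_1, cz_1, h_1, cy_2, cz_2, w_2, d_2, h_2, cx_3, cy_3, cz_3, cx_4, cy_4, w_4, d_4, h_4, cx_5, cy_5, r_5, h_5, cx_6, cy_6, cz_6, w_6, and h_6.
cx_1 = 4.5
cy_1 = 1
cz_1 = 6.5
h_1 = 5.5
cy_2 = 7.5
cz_2 = 13
w_2 = 5
d_2 = 6
h_2 = 2.5
cx_3 = 8
cy_3 = 15
cz_3 = 15.5
cx_4 = 3
cy_4 = 2.5
w_4 = 6
d_4 = 4.5
h_4 = 3
cx_5 = 4
cy_5 = 10.5
r_5 = 3.5
h_5 = 3
cx_6 = 9
cy_6 = 12.5
cz_6 = 2
w_6 = 7
h_6 = 6.5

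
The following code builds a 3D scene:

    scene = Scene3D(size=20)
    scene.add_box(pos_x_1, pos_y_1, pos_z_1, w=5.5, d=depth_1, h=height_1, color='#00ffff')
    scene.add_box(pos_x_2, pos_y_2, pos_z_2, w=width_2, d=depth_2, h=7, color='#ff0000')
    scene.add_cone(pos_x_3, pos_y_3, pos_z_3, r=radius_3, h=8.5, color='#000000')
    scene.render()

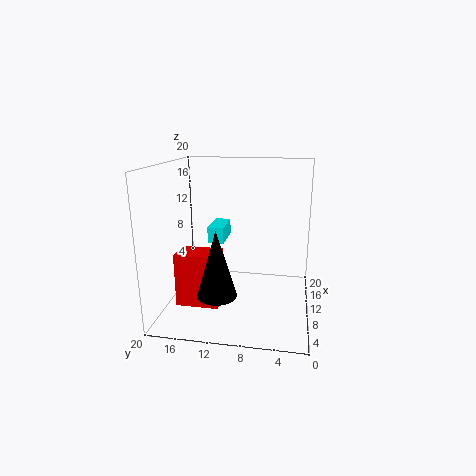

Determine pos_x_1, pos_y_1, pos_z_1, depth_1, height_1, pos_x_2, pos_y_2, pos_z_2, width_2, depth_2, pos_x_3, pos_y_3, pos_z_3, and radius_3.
pos_x_1 = 14, pos_y_1 = 13, pos_z_1 = 7.5, depth_1 = 2.5, height_1 = 2.5, pos_x_2 = 3.5, pos_y_2 = 11.5, pos_z_2 = 2.5, width_2 = 3.5, depth_2 = 5.5, pos_x_3 = 3.5, pos_y_3 = 11.5, pos_z_3 = 4.5, radius_3 = 2.5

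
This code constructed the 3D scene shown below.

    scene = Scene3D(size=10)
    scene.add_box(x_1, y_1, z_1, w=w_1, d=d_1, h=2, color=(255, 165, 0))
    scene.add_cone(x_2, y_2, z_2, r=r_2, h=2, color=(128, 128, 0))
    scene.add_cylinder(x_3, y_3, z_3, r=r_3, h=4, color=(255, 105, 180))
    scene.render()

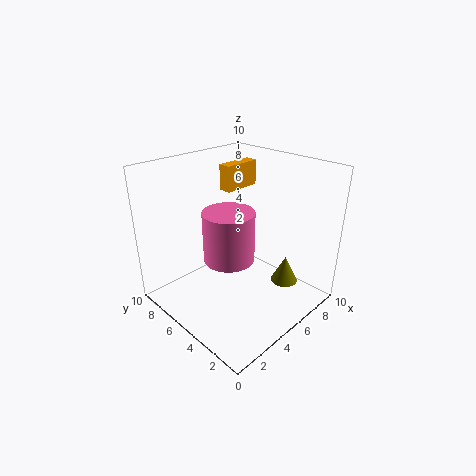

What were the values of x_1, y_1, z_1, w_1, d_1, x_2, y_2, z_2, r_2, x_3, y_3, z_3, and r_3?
x_1 = 7; y_1 = 8; z_1 = 7; w_1 = 3; d_1 = 1; x_2 = 8; y_2 = 3; z_2 = 1; r_2 = 1; x_3 = 6; y_3 = 7; z_3 = 2; r_3 = 2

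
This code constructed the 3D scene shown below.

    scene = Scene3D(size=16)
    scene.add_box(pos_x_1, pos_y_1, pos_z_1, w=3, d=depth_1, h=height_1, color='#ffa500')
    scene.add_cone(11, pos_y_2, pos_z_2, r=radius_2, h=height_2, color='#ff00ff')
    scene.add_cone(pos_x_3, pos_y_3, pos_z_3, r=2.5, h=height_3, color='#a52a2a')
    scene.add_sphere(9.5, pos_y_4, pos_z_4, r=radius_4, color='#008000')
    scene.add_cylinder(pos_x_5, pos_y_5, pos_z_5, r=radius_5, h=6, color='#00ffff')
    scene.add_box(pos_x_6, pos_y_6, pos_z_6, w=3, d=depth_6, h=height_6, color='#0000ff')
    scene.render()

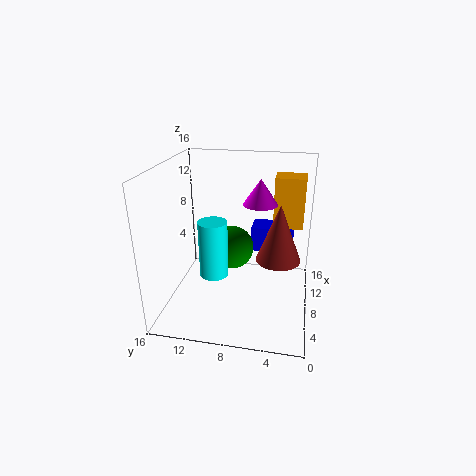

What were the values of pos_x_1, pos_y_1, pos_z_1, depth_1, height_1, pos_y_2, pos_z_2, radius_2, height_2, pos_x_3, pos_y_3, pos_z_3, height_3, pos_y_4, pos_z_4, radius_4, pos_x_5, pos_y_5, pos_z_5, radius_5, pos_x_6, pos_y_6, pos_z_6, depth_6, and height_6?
pos_x_1 = 11.5
pos_y_1 = 1
pos_z_1 = 8
depth_1 = 3.5
height_1 = 6
pos_y_2 = 6
pos_z_2 = 11
radius_2 = 2
height_2 = 3
pos_x_3 = 8.5
pos_y_3 = 3.5
pos_z_3 = 5.5
height_3 = 6.5
pos_y_4 = 9
pos_z_4 = 6
radius_4 = 2.5
pos_x_5 = 5
pos_y_5 = 10
pos_z_5 = 5
radius_5 = 1.5
pos_x_6 = 11
pos_y_6 = 2
pos_z_6 = 5
depth_6 = 5
height_6 = 3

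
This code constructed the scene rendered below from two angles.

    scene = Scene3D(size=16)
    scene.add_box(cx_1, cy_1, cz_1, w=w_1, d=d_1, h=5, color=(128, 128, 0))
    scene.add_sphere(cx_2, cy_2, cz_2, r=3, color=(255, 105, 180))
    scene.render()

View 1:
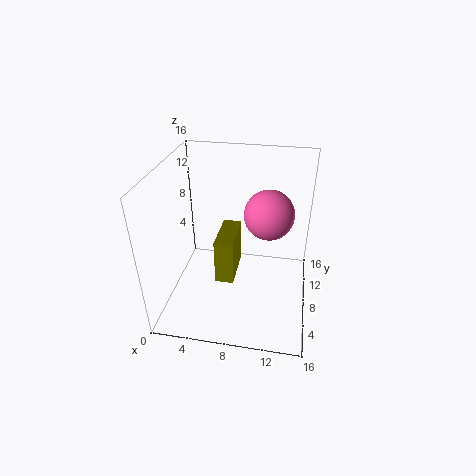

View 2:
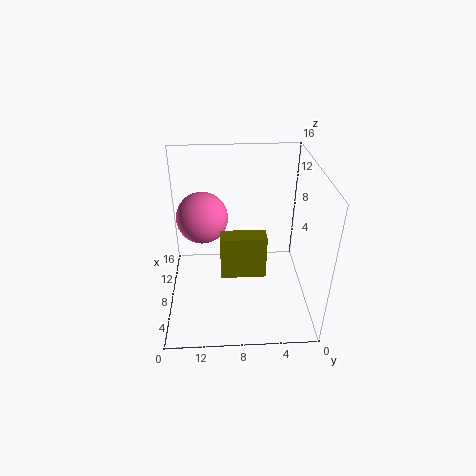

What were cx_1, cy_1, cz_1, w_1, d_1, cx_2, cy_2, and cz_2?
cx_1 = 6, cy_1 = 5, cz_1 = 4, w_1 = 2, d_1 = 5, cx_2 = 11, cy_2 = 12, cz_2 = 9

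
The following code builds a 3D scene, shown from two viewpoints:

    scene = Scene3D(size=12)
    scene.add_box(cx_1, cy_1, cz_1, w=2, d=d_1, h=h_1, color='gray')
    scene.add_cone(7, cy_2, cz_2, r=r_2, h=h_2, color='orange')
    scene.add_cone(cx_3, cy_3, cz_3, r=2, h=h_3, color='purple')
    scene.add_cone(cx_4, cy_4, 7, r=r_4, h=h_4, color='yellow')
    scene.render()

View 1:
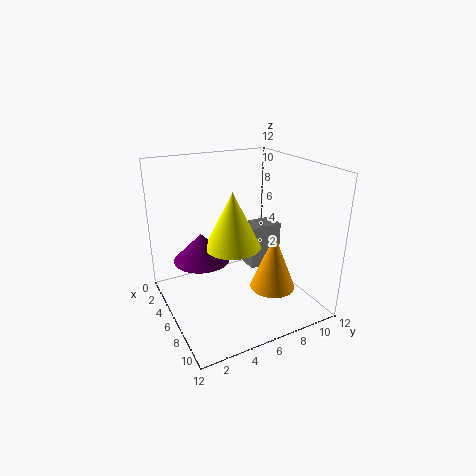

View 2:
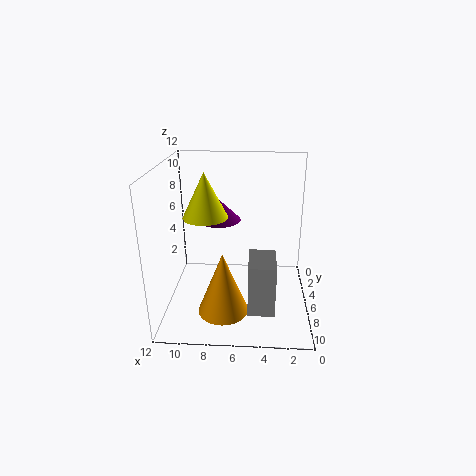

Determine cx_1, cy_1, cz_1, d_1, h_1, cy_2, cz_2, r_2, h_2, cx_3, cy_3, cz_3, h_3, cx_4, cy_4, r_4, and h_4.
cx_1 = 3
cy_1 = 8
cz_1 = 2
d_1 = 3
h_1 = 4
cy_2 = 9
cz_2 = 1
r_2 = 2
h_2 = 5
cx_3 = 8
cy_3 = 2
cz_3 = 6
h_3 = 2
cx_4 = 9
cy_4 = 4
r_4 = 2
h_4 = 4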